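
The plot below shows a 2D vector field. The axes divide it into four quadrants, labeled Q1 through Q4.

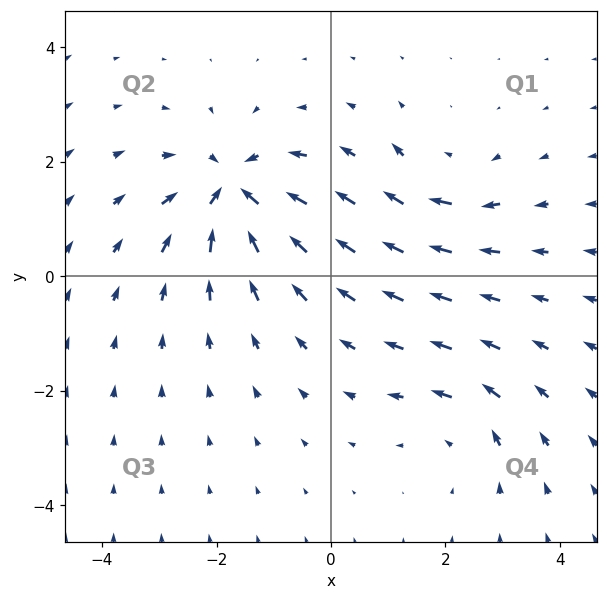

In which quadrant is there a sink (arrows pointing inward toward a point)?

The sink sits at approximately (-1.7, 1.5), which lies in quadrant Q2. The divergence there is about -6, negative as expected for a sink.

Q2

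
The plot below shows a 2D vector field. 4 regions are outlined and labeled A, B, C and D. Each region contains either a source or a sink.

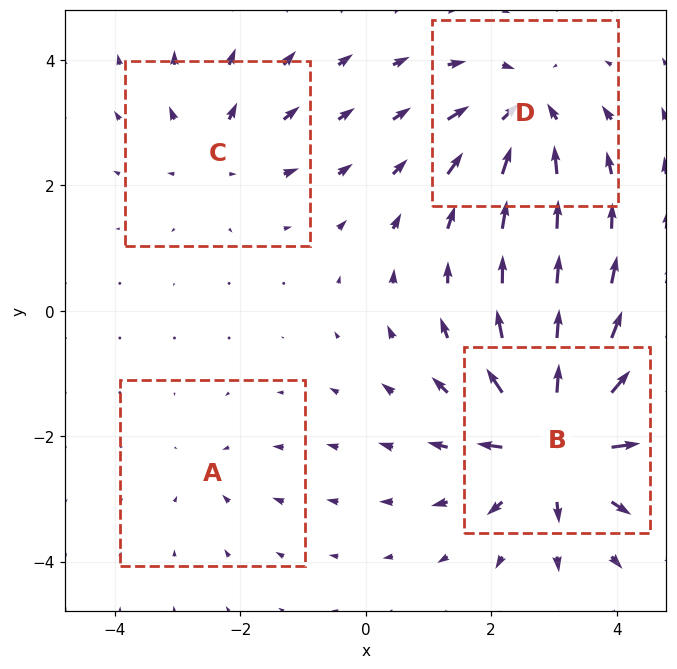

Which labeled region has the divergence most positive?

B

Divergence at each region's feature centre — A: about -2, B: about +8, C: about +3, D: about -5. Region B is most positive.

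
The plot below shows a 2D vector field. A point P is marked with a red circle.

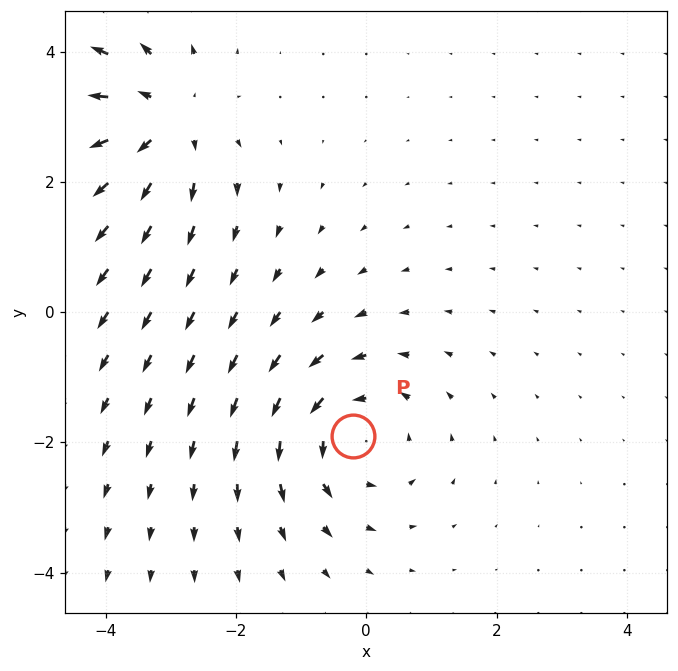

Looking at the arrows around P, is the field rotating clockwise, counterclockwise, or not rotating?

counterclockwise

Near P at (-0.2, -1.9) the arrows circulate counterclockwise. The curl (z-component) there is about +3; positive curl means counterclockwise rotation.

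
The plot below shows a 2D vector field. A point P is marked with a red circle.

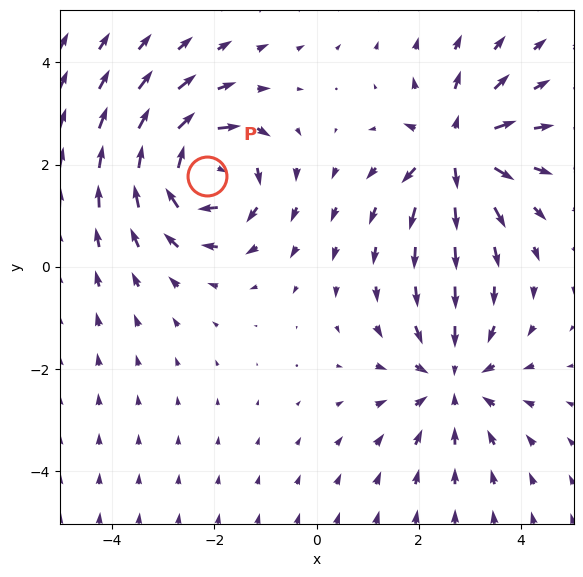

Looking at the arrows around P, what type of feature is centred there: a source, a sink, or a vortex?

At P (-2.1, 1.8) the arrows circulate clockwise. Divergence ≈0, curl about -6 — near-zero divergence with nonzero curl is a vortex.

vortex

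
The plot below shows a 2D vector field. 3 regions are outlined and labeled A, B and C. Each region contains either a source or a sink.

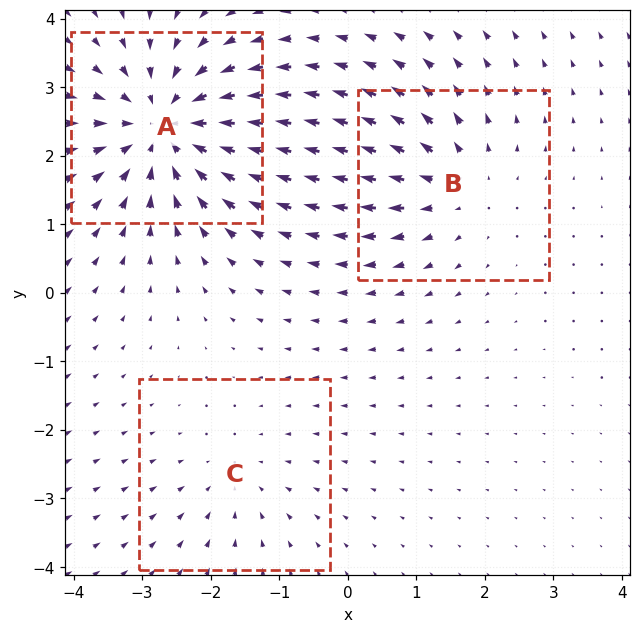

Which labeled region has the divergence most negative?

A

Divergence at each region's feature centre — A: about -5, B: about +3, C: about -2. Region A is most negative.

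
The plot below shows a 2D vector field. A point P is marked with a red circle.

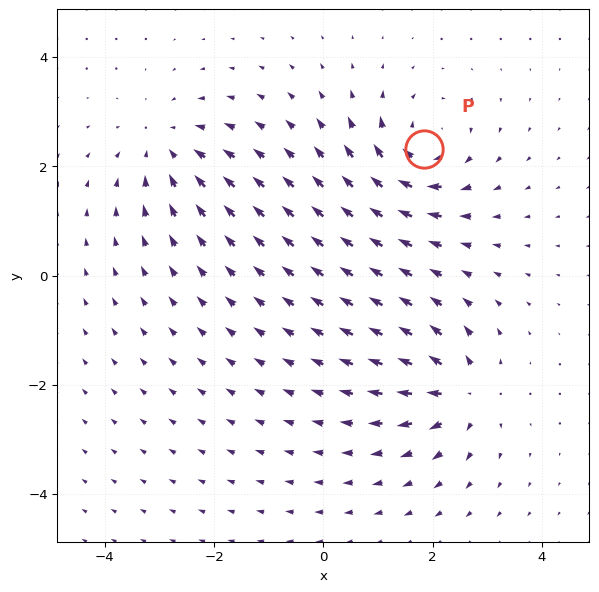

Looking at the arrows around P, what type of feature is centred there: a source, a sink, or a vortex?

vortex

At P (1.9, 2.3) the arrows circulate clockwise. Divergence ≈0, curl about -6 — near-zero divergence with nonzero curl is a vortex.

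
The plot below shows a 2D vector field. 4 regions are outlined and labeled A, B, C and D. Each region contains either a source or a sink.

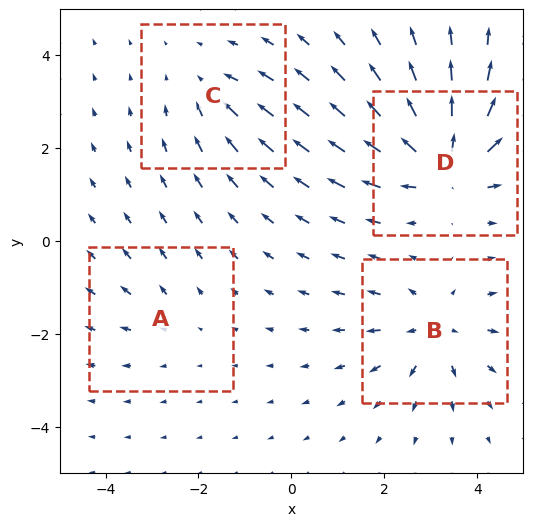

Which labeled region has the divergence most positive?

D

Divergence at each region's feature centre — A: about +2, B: about +5, C: about -3, D: about +7. Region D is most positive.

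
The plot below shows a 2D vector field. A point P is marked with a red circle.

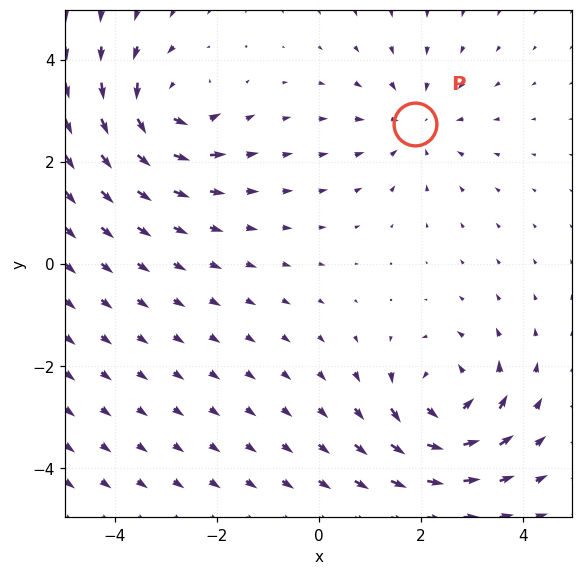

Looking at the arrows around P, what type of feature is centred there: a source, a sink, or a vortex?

At P (1.9, 2.7) the arrows converge inward. Divergence about -3, curl ≈0 — negative divergence with near-zero curl is a sink.

sink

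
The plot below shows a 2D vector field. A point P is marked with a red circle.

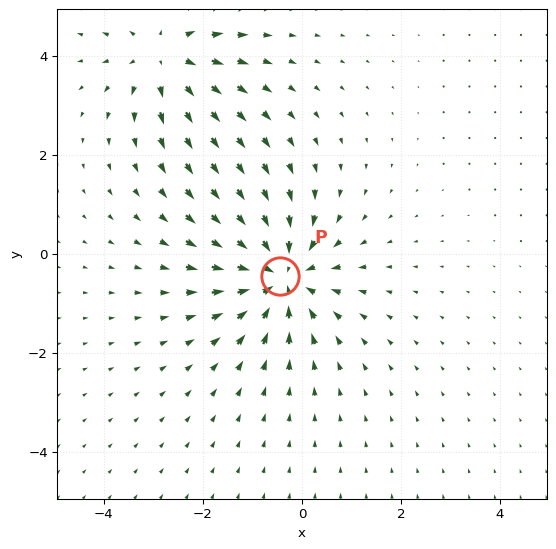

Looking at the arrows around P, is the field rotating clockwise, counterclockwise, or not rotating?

Near P at (-0.4, -0.5) the arrows show no circulation. The curl there is ≈0.

not rotating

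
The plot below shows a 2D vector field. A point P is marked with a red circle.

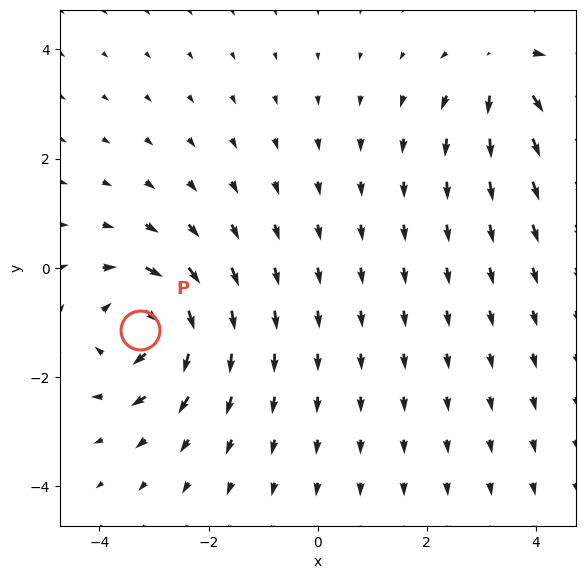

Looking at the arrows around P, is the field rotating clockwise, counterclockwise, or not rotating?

clockwise

Near P at (-3.3, -1.1) the arrows circulate clockwise. The curl (z-component) there is about -6; negative curl means clockwise rotation.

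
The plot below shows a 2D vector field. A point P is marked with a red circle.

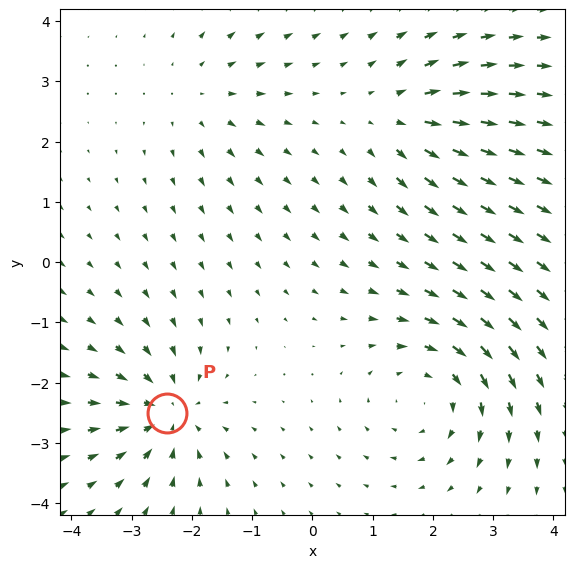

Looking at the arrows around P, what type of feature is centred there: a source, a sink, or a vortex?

At P (-2.4, -2.5) the arrows converge inward. Divergence about -5, curl ≈0 — negative divergence with near-zero curl is a sink.

sink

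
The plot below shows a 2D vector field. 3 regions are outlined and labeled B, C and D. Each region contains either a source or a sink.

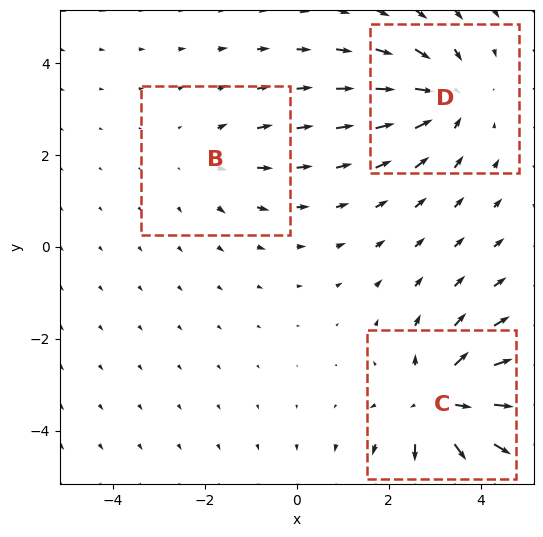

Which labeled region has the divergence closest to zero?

Divergence at each region's feature centre — B: about +2, C: about +4, D: about -3. Region B is closest to zero.

B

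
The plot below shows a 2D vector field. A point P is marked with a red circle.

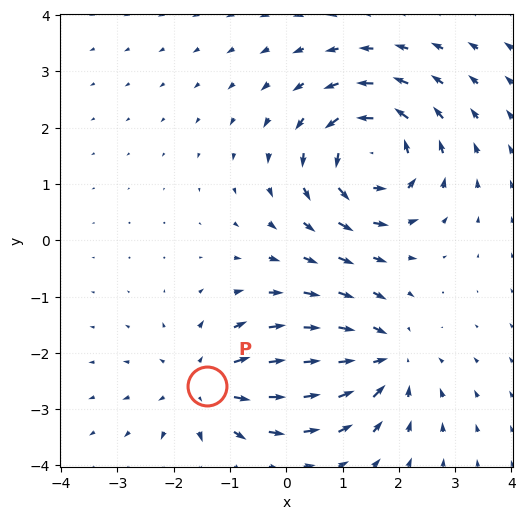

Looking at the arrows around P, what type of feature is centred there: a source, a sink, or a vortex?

source

At P (-1.4, -2.6) the arrows spread outward. Divergence about +3, curl ≈0 — positive divergence with near-zero curl is a source.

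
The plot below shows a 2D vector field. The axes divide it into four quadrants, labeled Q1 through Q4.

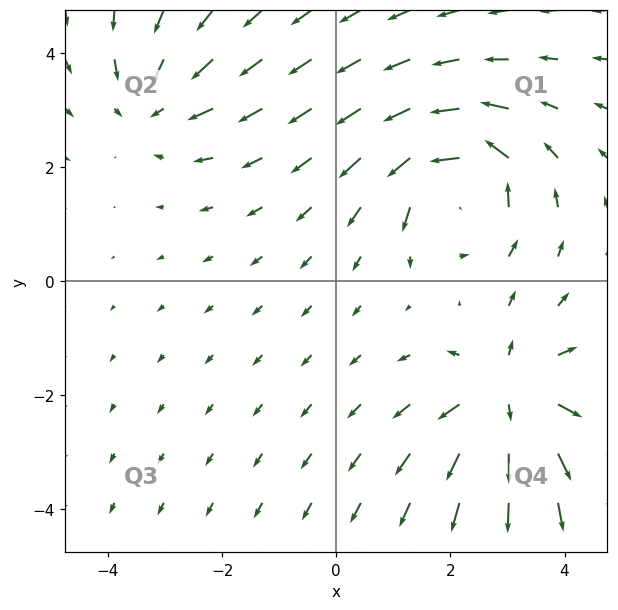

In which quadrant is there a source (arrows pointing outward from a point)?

The source sits at approximately (3.0, -2.0), which lies in quadrant Q4. The divergence there is about +6, positive as expected for a source.

Q4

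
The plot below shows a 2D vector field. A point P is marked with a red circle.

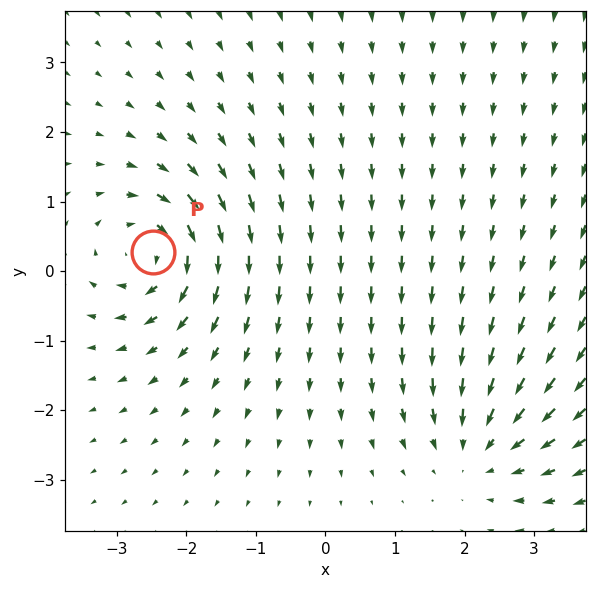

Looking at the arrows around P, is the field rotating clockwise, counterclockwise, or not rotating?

clockwise

Near P at (-2.5, 0.3) the arrows circulate clockwise. The curl (z-component) there is about -4; negative curl means clockwise rotation.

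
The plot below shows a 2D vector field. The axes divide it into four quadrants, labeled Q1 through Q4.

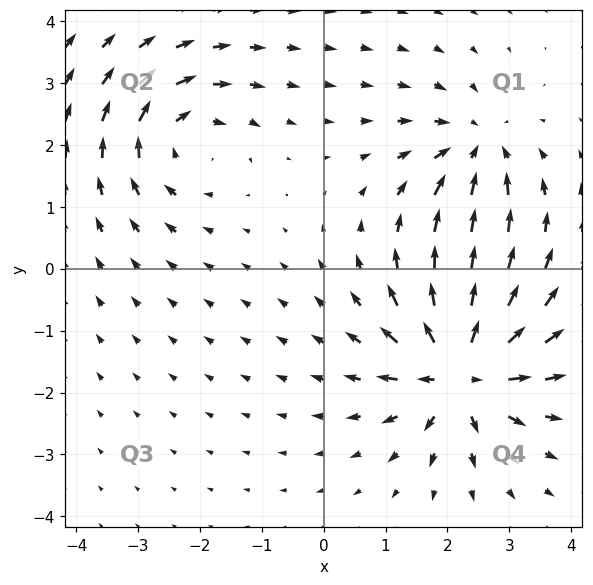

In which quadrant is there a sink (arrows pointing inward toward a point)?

Q1

The sink sits at approximately (2.5, 1.9), which lies in quadrant Q1. The divergence there is about -4, negative as expected for a sink.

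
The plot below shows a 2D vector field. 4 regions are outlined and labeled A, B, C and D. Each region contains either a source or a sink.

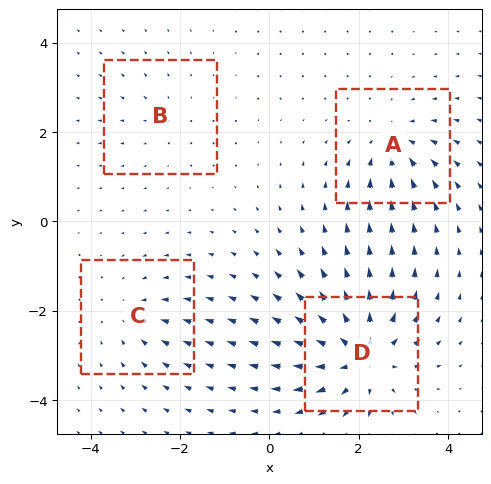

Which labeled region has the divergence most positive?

Divergence at each region's feature centre — A: about -5, B: about +2, C: about -3, D: about +8. Region D is most positive.

D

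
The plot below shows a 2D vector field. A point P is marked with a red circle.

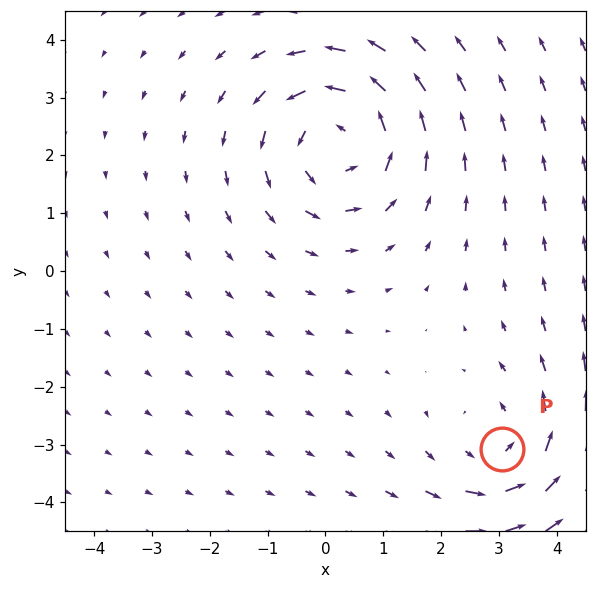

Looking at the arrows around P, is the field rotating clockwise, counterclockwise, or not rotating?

counterclockwise

Near P at (3.1, -3.1) the arrows circulate counterclockwise. The curl (z-component) there is about +3; positive curl means counterclockwise rotation.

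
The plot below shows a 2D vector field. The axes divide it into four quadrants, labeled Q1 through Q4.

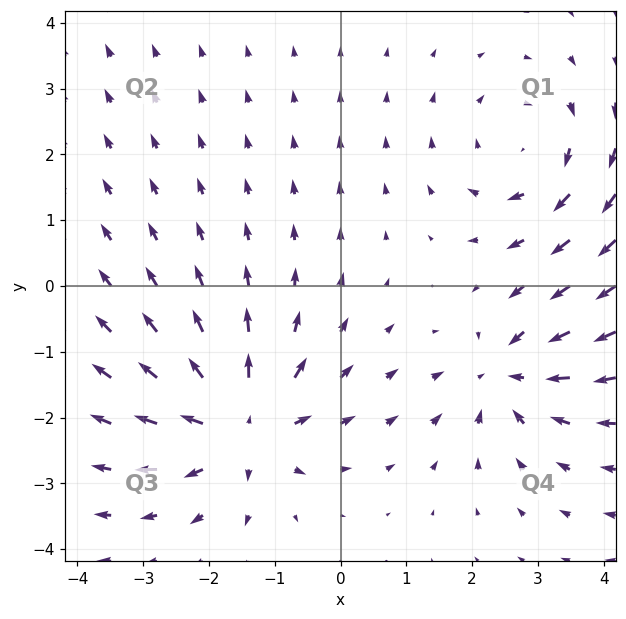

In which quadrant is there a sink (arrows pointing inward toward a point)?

The sink sits at approximately (2.5, -1.3), which lies in quadrant Q4. The divergence there is about -5, negative as expected for a sink.

Q4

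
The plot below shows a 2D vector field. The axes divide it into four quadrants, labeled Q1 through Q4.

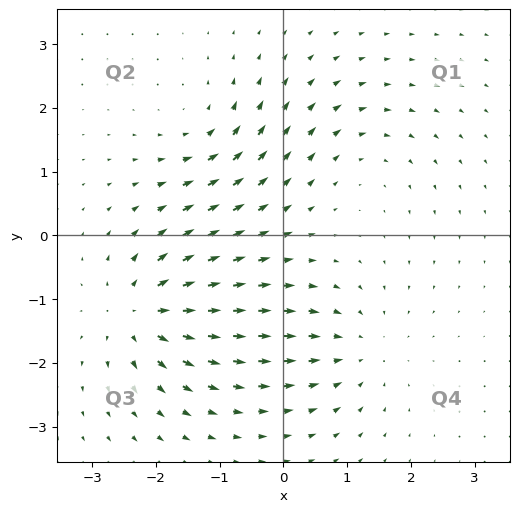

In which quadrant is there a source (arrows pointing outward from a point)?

The source sits at approximately (-2.2, -1.2), which lies in quadrant Q3. The divergence there is about +6, positive as expected for a source.

Q3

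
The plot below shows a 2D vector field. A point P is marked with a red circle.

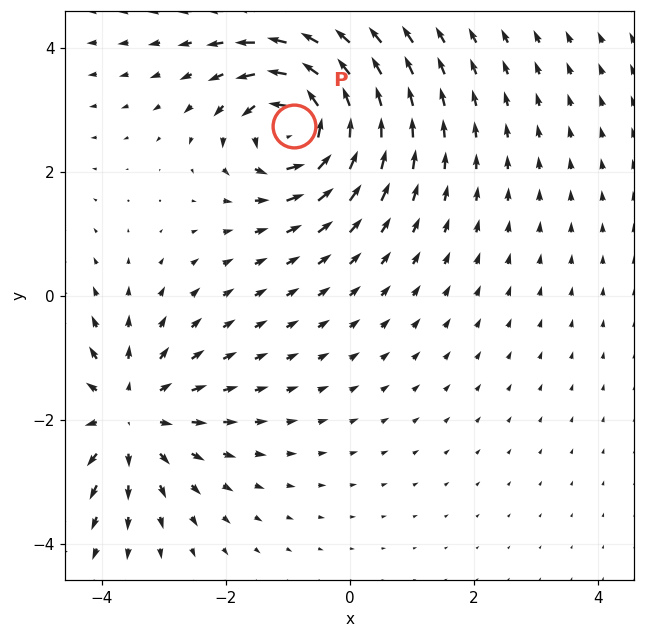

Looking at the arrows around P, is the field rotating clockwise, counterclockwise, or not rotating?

Near P at (-0.9, 2.7) the arrows circulate counterclockwise. The curl (z-component) there is about +4; positive curl means counterclockwise rotation.

counterclockwise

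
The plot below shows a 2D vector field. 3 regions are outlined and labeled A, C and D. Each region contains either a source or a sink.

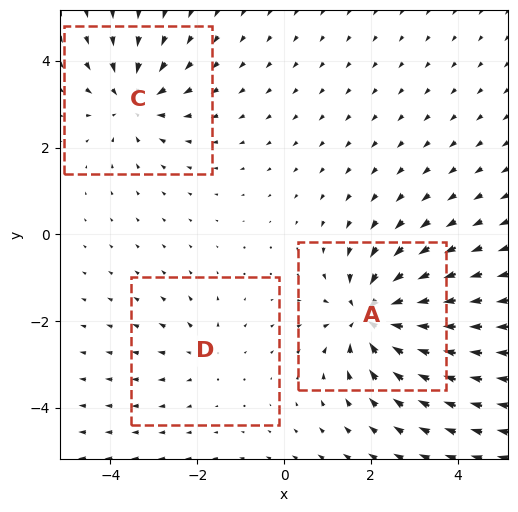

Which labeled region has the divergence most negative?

A

Divergence at each region's feature centre — A: about -5, C: about -4, D: about +2. Region A is most negative.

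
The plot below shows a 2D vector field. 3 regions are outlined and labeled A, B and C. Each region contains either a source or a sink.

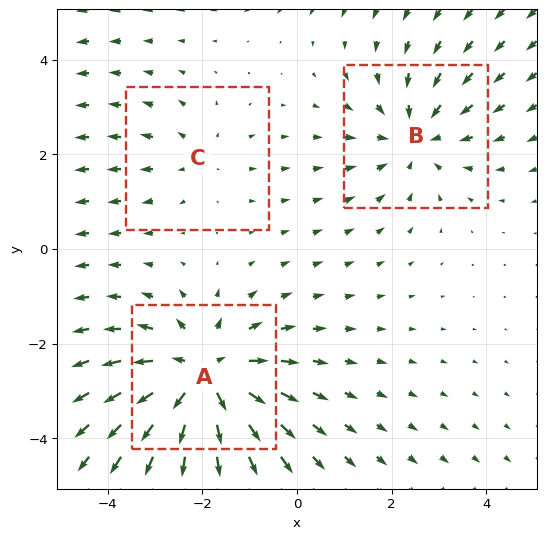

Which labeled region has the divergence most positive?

Divergence at each region's feature centre — A: about +4, B: about -3, C: about +2. Region A is most positive.

A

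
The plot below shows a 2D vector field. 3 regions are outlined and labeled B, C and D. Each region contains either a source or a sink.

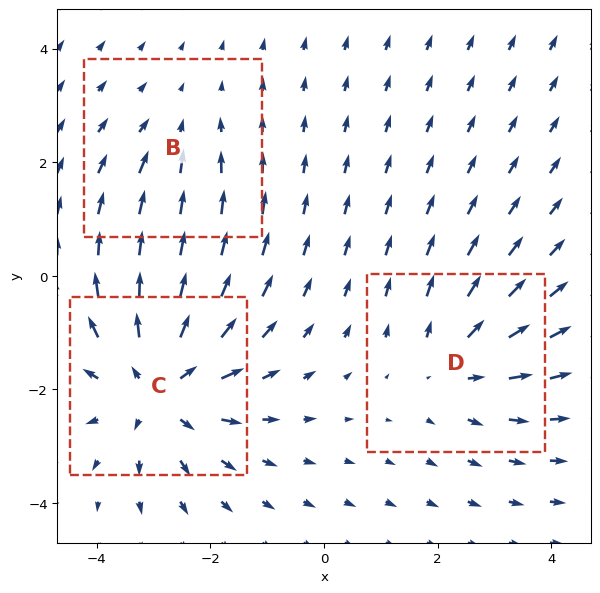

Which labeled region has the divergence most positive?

C

Divergence at each region's feature centre — B: about -2, C: about +4, D: about +3. Region C is most positive.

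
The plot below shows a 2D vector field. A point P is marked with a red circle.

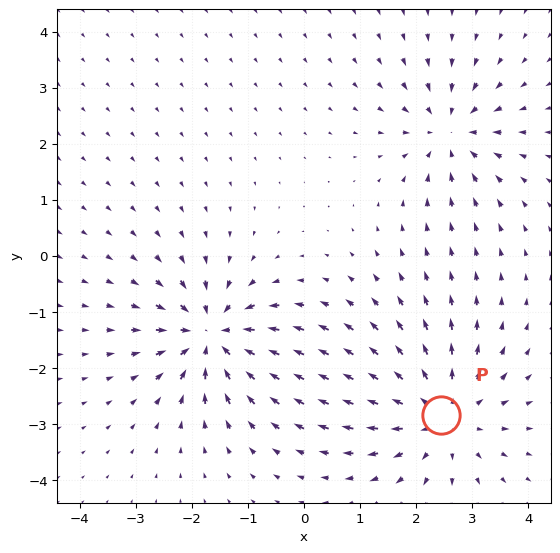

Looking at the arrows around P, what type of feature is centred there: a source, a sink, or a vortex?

At P (2.4, -2.8) the arrows spread outward. Divergence about +4, curl ≈0 — positive divergence with near-zero curl is a source.

source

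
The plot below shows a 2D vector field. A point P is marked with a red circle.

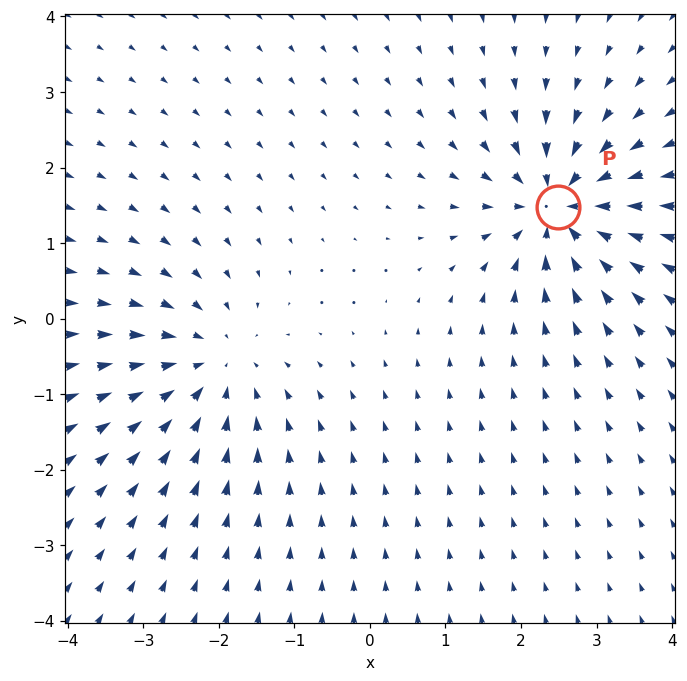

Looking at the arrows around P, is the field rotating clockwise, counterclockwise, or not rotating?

Near P at (2.5, 1.5) the arrows show no circulation. The curl there is ≈0.

not rotating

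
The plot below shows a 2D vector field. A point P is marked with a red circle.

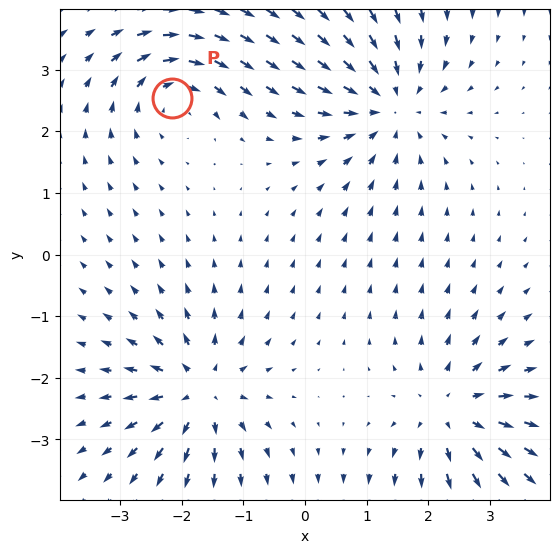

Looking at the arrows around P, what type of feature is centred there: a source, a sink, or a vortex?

vortex

At P (-2.2, 2.5) the arrows circulate clockwise. Divergence ≈0, curl about -5 — near-zero divergence with nonzero curl is a vortex.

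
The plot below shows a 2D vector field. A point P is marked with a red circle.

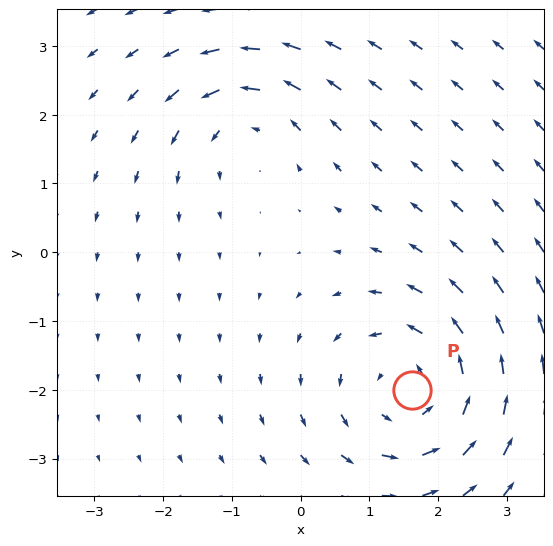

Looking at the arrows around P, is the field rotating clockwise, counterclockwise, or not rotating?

Near P at (1.6, -2.0) the arrows circulate counterclockwise. The curl (z-component) there is about +4; positive curl means counterclockwise rotation.

counterclockwise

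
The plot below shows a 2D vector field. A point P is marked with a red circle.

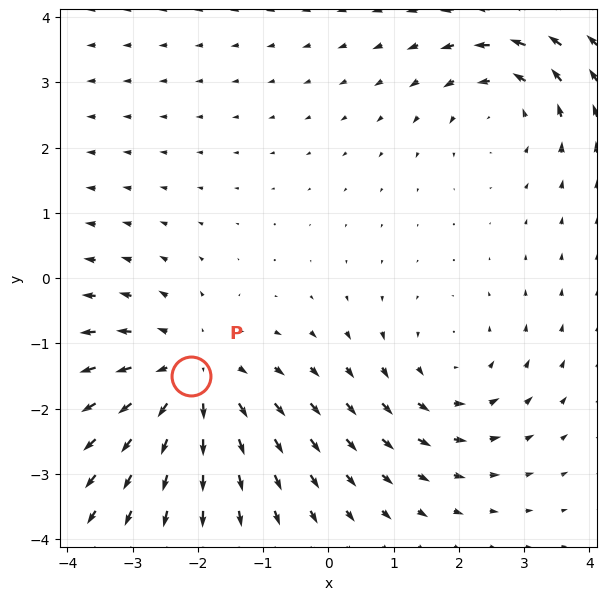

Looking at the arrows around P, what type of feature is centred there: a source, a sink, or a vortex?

source

At P (-2.1, -1.5) the arrows spread outward. Divergence about +4, curl ≈0 — positive divergence with near-zero curl is a source.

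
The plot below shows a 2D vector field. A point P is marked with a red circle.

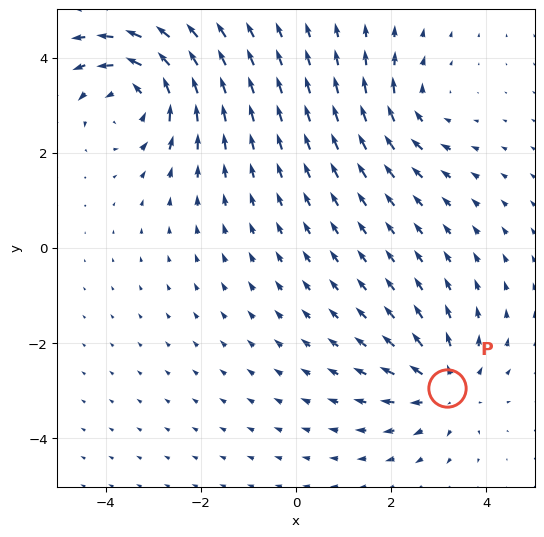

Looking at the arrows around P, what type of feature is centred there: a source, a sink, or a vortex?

At P (3.2, -2.9) the arrows spread outward. Divergence about +4, curl ≈0 — positive divergence with near-zero curl is a source.

source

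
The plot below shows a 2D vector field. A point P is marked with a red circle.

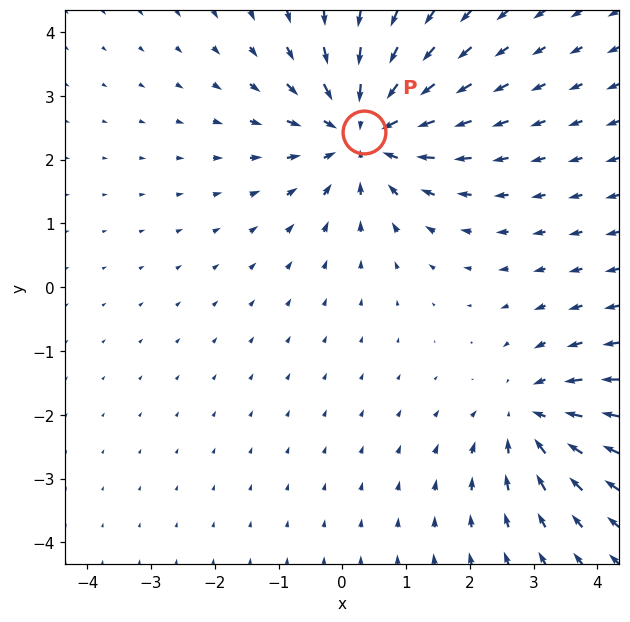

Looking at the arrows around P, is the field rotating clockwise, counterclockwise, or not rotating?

Near P at (0.3, 2.4) the arrows show no circulation. The curl there is ≈0.

not rotating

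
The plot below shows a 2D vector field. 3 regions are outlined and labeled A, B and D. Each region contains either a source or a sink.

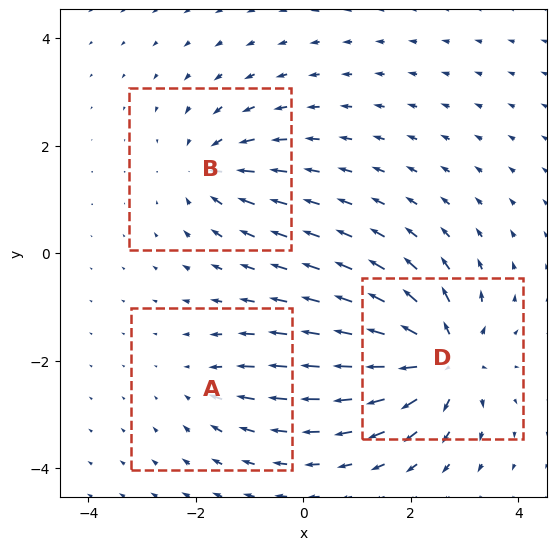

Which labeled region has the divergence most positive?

D

Divergence at each region's feature centre — A: about -2, B: about -4, D: about +6. Region D is most positive.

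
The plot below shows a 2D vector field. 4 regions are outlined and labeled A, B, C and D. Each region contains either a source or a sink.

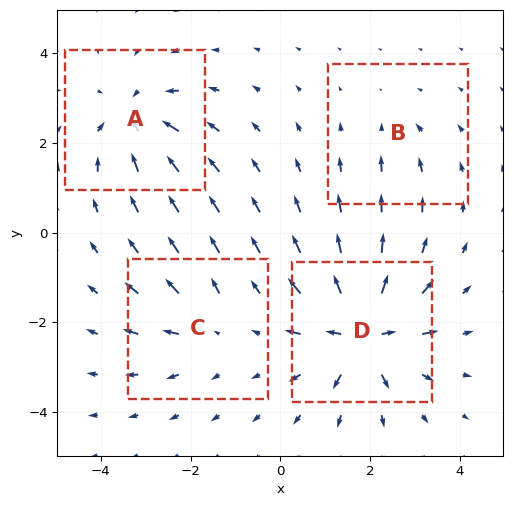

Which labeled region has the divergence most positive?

D

Divergence at each region's feature centre — A: about -6, B: about -2, C: about +4, D: about +8. Region D is most positive.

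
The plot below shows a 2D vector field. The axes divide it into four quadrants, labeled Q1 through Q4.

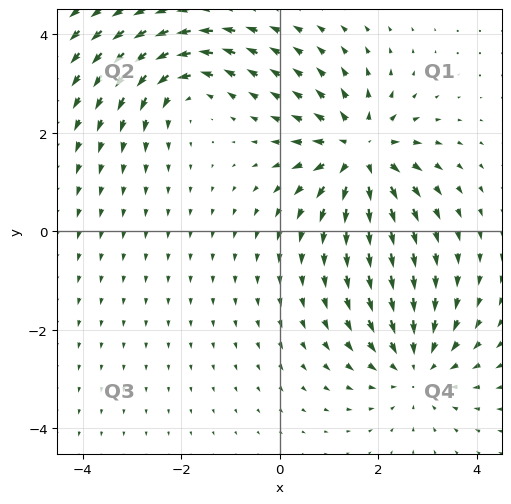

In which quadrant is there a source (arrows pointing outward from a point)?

Q1

The source sits at approximately (1.6, 1.6), which lies in quadrant Q1. The divergence there is about +5, positive as expected for a source.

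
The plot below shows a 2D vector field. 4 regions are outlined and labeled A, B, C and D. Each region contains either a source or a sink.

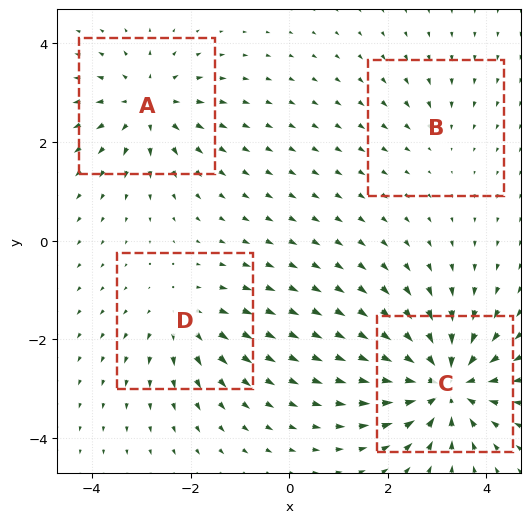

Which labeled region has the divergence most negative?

Divergence at each region's feature centre — A: about +5, B: about -2, C: about -8, D: about +4. Region C is most negative.

C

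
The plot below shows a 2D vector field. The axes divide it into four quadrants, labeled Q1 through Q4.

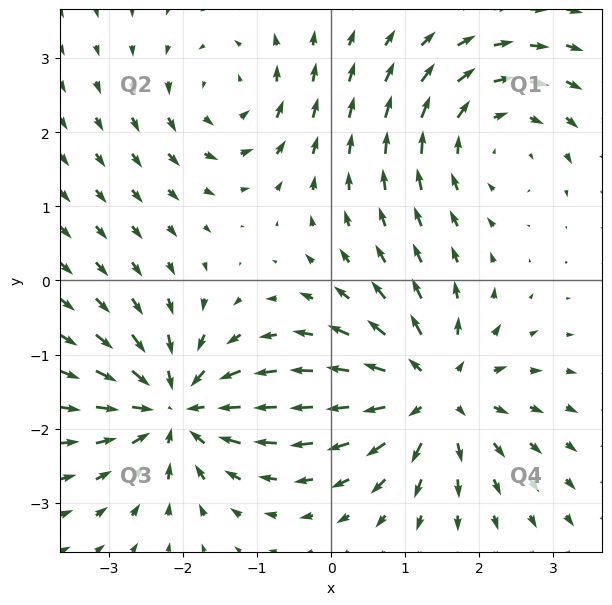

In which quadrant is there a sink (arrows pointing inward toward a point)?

Q3

The sink sits at approximately (-2.1, -1.7), which lies in quadrant Q3. The divergence there is about -6, negative as expected for a sink.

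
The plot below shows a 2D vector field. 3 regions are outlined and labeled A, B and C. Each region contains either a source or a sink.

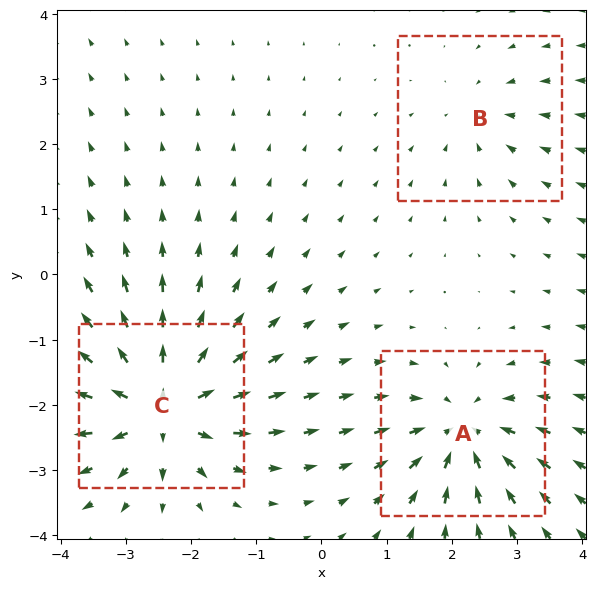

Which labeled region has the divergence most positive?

C

Divergence at each region's feature centre — A: about -4, B: about -2, C: about +6. Region C is most positive.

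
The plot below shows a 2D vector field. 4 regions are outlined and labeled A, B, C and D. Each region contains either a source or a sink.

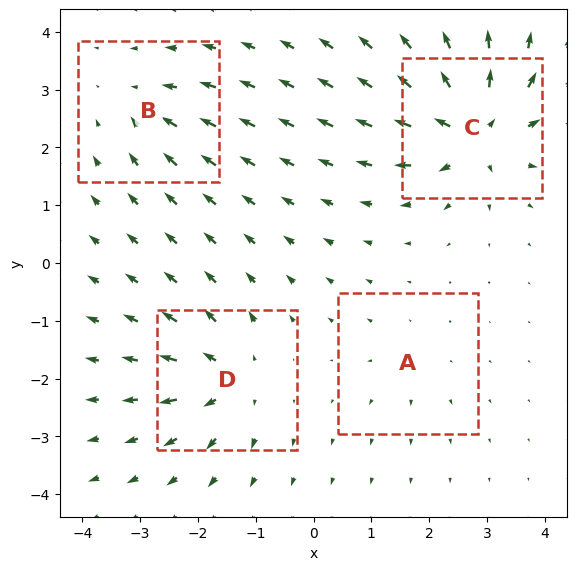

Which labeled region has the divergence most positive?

Divergence at each region's feature centre — A: about +2, B: about -4, C: about +9, D: about +6. Region C is most positive.

C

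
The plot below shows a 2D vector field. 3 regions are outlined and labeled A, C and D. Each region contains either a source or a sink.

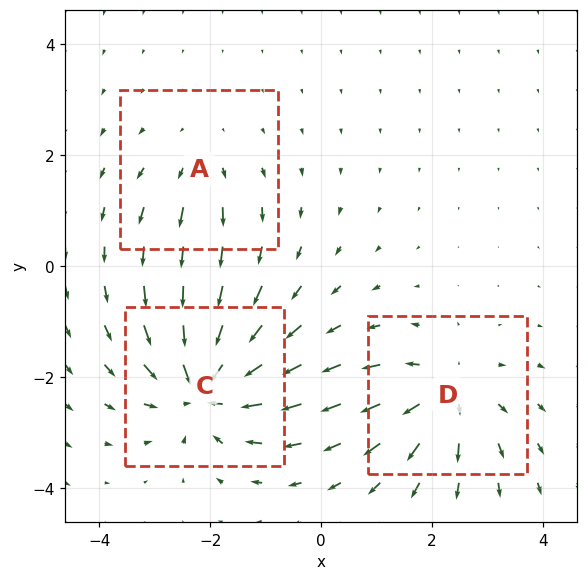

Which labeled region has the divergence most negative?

C

Divergence at each region's feature centre — A: about +2, C: about -5, D: about +4. Region C is most negative.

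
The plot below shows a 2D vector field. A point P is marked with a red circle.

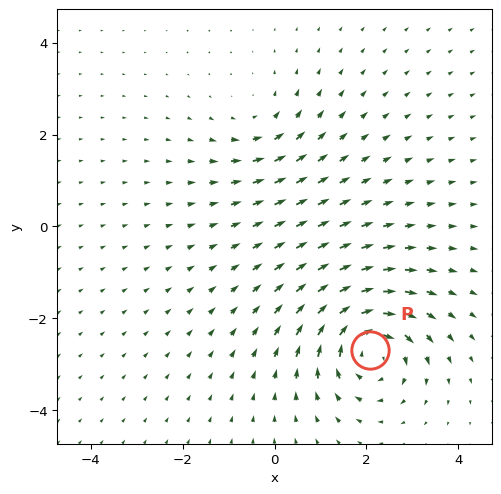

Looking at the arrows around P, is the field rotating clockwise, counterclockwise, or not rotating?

Near P at (2.1, -2.7) the arrows circulate clockwise. The curl (z-component) there is about -5; negative curl means clockwise rotation.

clockwise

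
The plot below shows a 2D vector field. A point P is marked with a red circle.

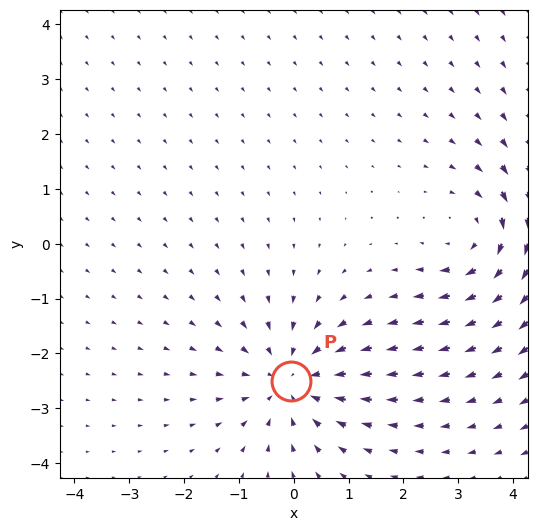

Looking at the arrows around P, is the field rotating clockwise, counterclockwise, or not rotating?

not rotating

Near P at (-0.1, -2.5) the arrows show no circulation. The curl there is ≈0.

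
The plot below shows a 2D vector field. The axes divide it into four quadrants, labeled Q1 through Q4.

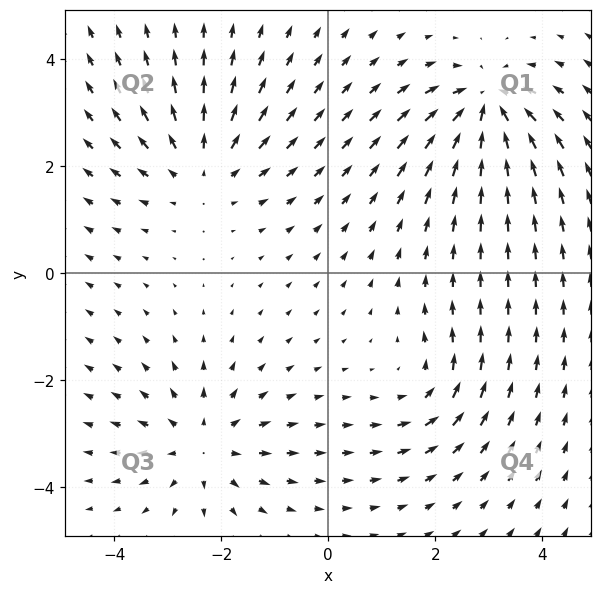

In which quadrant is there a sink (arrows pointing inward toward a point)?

Q1

The sink sits at approximately (3.0, 3.1), which lies in quadrant Q1. The divergence there is about -6, negative as expected for a sink.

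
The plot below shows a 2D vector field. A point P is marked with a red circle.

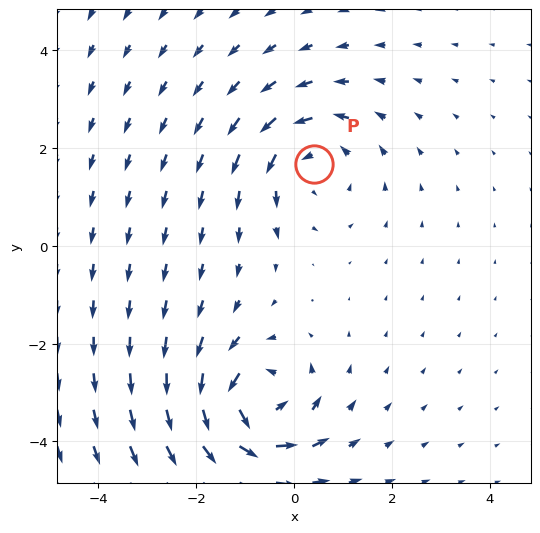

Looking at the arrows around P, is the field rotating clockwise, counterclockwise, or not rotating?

counterclockwise

Near P at (0.4, 1.7) the arrows circulate counterclockwise. The curl (z-component) there is about +3; positive curl means counterclockwise rotation.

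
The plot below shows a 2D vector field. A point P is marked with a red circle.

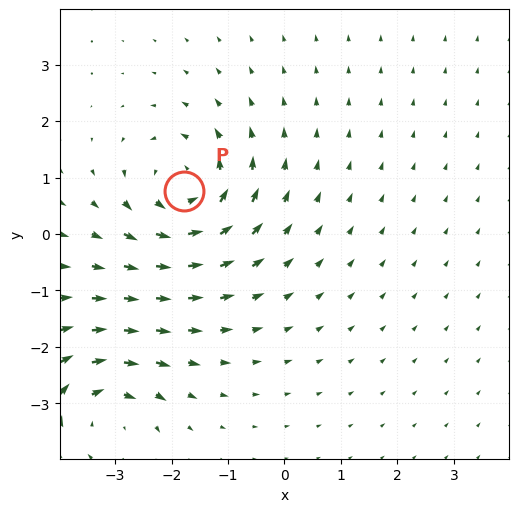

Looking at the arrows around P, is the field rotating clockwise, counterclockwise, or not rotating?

counterclockwise

Near P at (-1.8, 0.8) the arrows circulate counterclockwise. The curl (z-component) there is about +4; positive curl means counterclockwise rotation.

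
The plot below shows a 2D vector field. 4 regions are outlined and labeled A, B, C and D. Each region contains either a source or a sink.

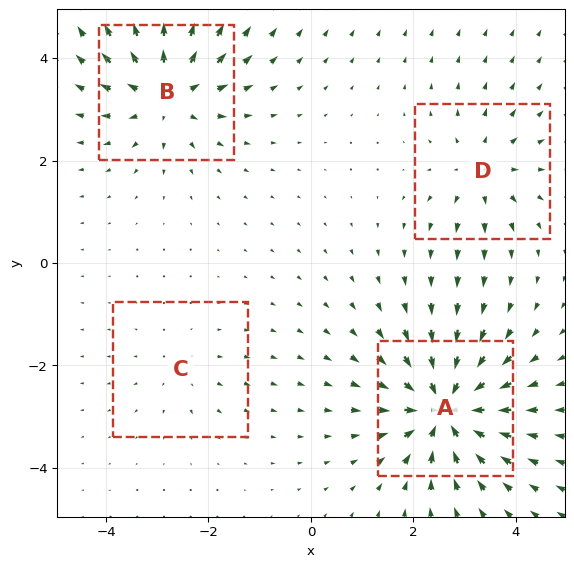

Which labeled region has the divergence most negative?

A

Divergence at each region's feature centre — A: about -8, B: about +6, C: about +2, D: about +4. Region A is most negative.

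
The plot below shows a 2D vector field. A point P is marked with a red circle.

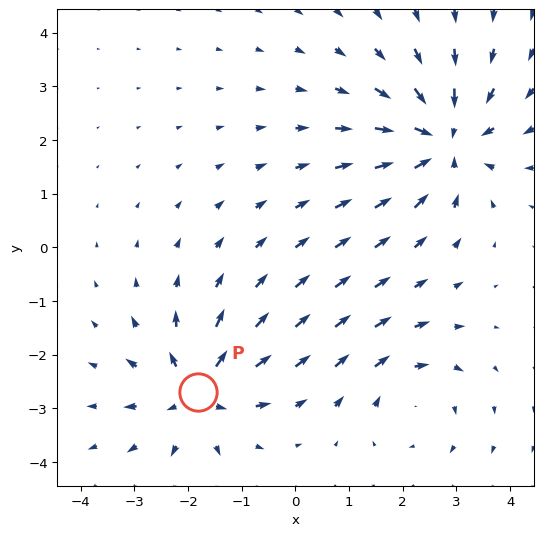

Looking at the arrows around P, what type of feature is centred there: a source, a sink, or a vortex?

source

At P (-1.8, -2.7) the arrows spread outward. Divergence about +5, curl ≈0 — positive divergence with near-zero curl is a source.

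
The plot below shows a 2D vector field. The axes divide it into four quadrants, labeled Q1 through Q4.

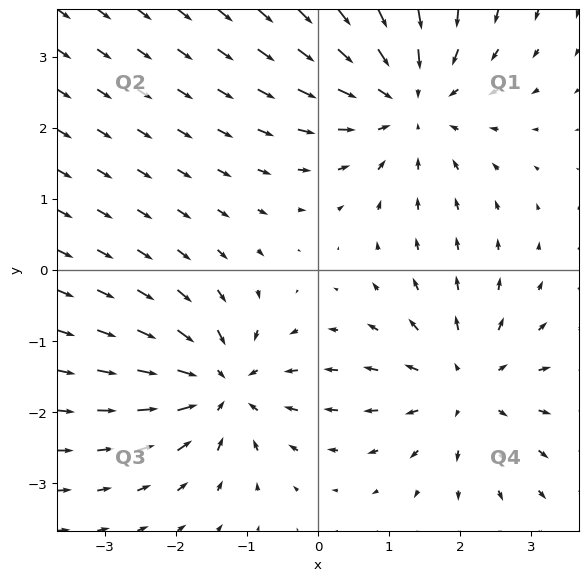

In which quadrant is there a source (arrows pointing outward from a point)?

The source sits at approximately (2.1, -1.6), which lies in quadrant Q4. The divergence there is about +4, positive as expected for a source.

Q4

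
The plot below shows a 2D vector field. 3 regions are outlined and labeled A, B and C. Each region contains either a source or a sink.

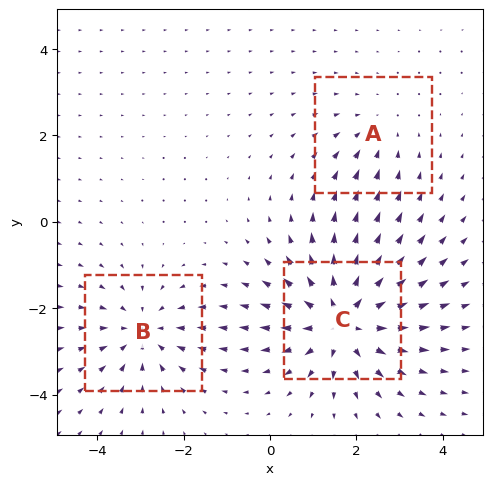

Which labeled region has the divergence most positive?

Divergence at each region's feature centre — A: about -2, B: about -3, C: about +5. Region C is most positive.

C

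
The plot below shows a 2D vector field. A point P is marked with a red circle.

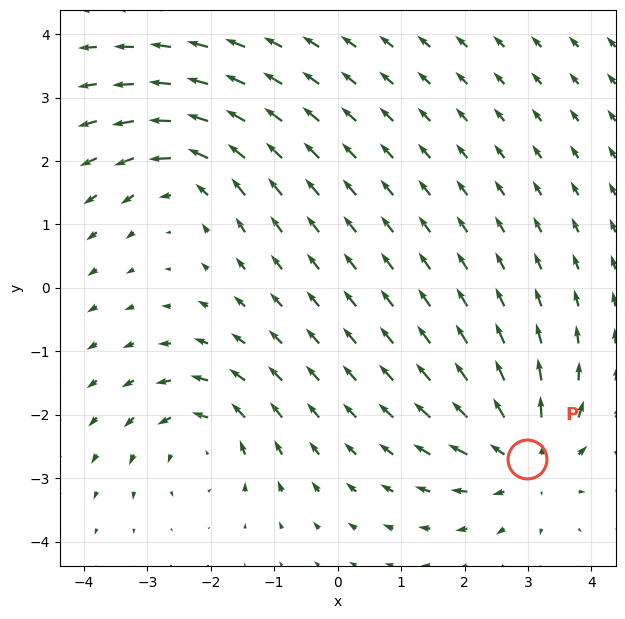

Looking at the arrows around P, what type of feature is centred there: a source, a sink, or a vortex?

At P (3.0, -2.7) the arrows spread outward. Divergence about +5, curl ≈0 — positive divergence with near-zero curl is a source.

source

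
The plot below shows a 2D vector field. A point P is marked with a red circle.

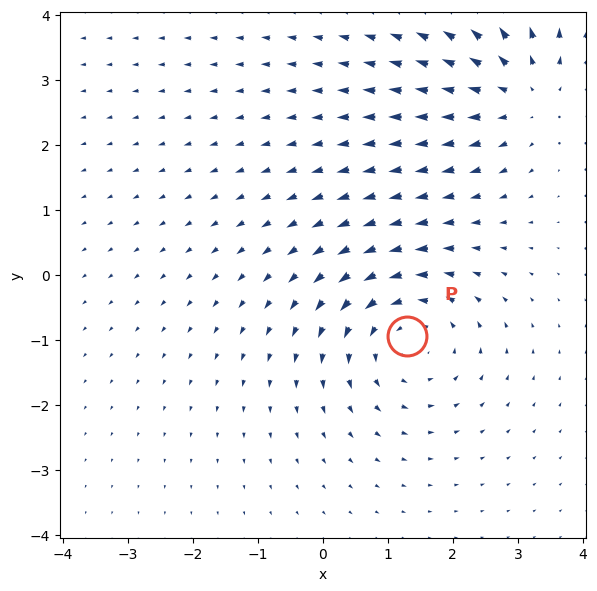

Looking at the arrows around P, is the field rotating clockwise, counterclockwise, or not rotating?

Near P at (1.3, -0.9) the arrows circulate counterclockwise. The curl (z-component) there is about +4; positive curl means counterclockwise rotation.

counterclockwise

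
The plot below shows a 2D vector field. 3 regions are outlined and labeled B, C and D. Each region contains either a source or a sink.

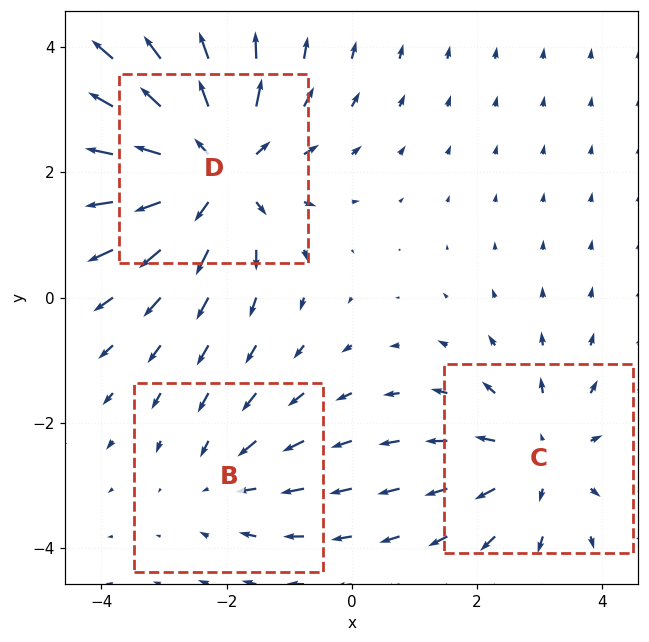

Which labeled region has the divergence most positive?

Divergence at each region's feature centre — B: about -2, C: about +3, D: about +4. Region D is most positive.

D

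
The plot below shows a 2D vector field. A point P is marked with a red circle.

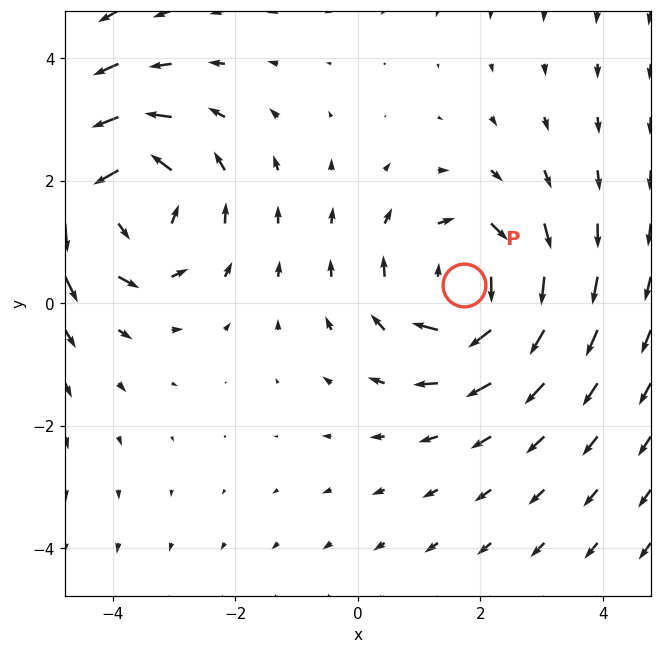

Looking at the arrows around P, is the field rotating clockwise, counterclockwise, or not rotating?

clockwise

Near P at (1.7, 0.3) the arrows circulate clockwise. The curl (z-component) there is about -3; negative curl means clockwise rotation.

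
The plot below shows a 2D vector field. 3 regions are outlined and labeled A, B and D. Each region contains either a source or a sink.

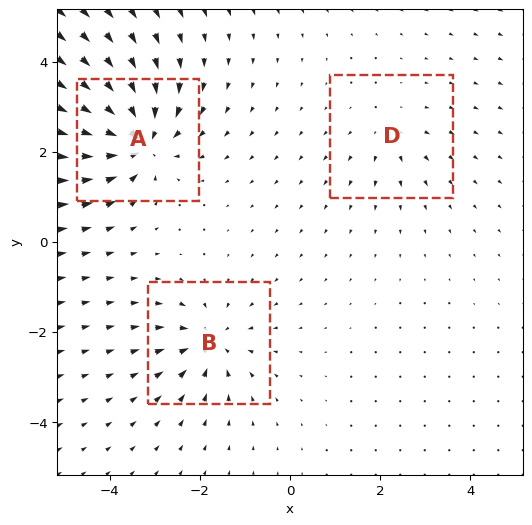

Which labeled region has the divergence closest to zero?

D

Divergence at each region's feature centre — A: about -6, B: about -4, D: about +2. Region D is closest to zero.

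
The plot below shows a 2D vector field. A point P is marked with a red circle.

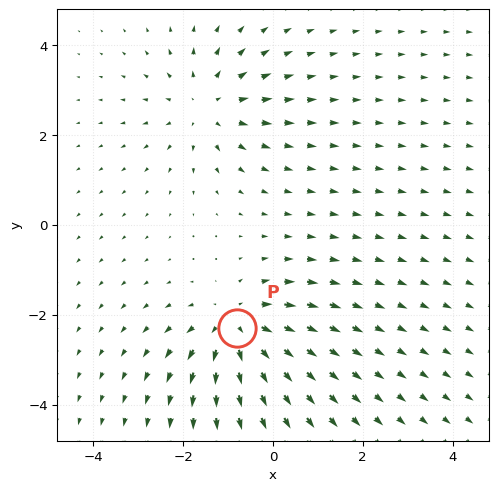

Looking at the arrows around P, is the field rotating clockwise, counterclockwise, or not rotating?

Near P at (-0.8, -2.3) the arrows show no circulation. The curl there is ≈0.

not rotating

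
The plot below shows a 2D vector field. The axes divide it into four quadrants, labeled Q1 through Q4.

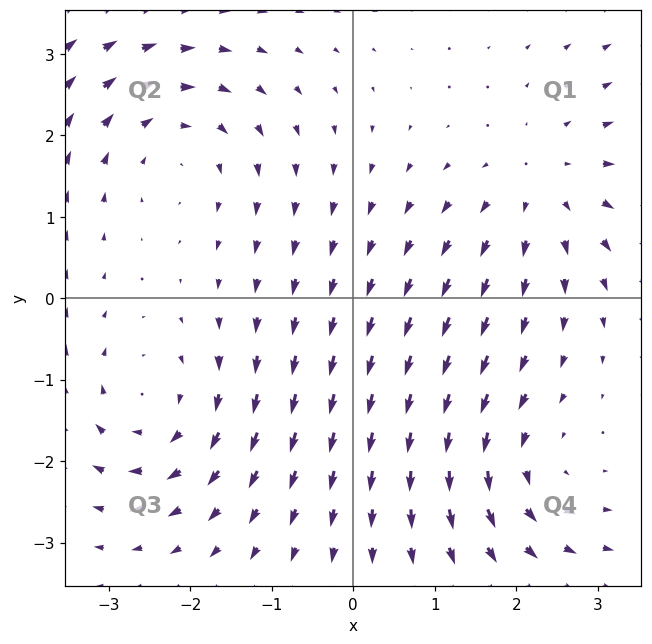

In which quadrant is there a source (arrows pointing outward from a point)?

The source sits at approximately (2.3, 1.4), which lies in quadrant Q1. The divergence there is about +4, positive as expected for a source.

Q1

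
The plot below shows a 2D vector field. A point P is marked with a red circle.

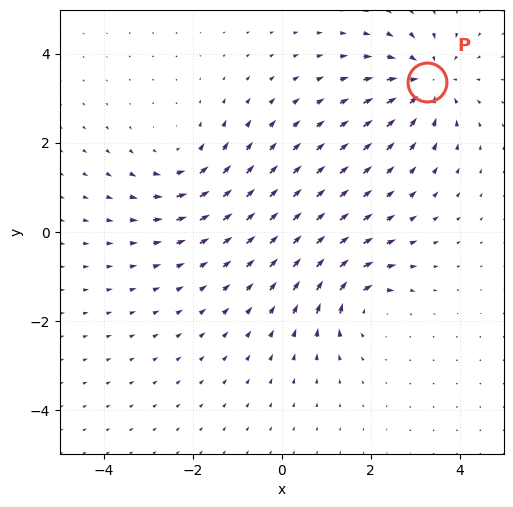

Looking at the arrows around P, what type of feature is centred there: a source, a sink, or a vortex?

At P (3.3, 3.4) the arrows converge inward. Divergence about -4, curl ≈0 — negative divergence with near-zero curl is a sink.

sink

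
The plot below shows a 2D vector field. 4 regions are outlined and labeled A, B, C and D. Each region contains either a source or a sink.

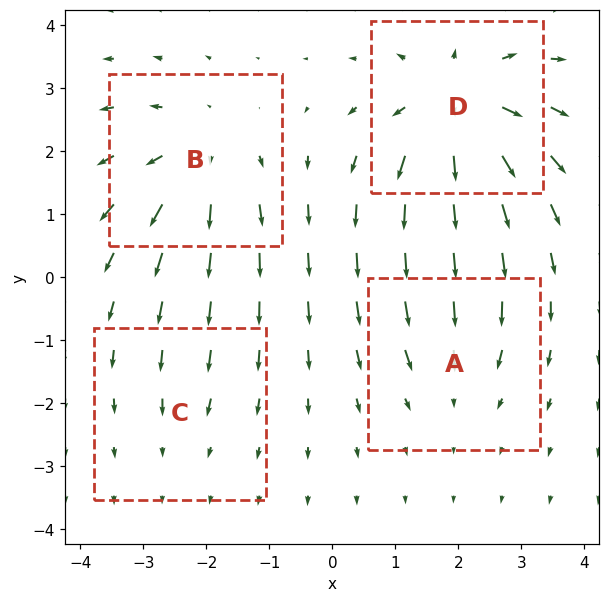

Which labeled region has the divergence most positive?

Divergence at each region's feature centre — A: about -3, B: about +5, C: about -2, D: about +7. Region D is most positive.

D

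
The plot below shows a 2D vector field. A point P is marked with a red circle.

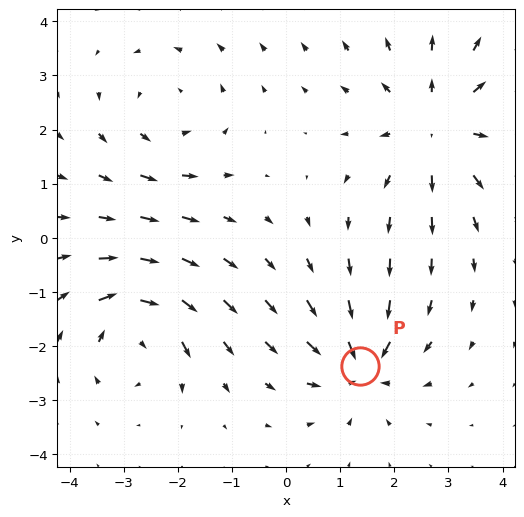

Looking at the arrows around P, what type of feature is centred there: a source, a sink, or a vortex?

sink

At P (1.4, -2.4) the arrows converge inward. Divergence about -5, curl ≈0 — negative divergence with near-zero curl is a sink.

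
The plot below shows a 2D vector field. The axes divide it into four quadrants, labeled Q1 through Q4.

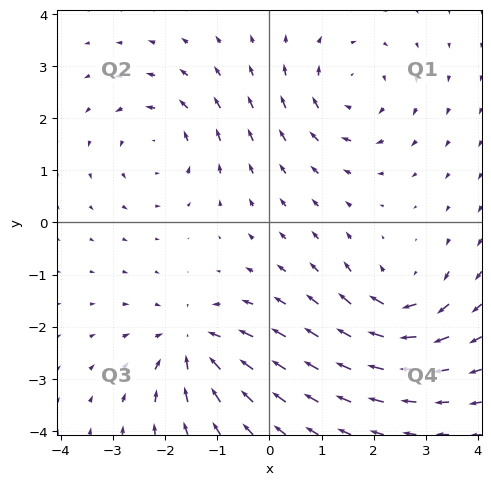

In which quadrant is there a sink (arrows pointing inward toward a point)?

The sink sits at approximately (-1.5, -2.3), which lies in quadrant Q3. The divergence there is about -6, negative as expected for a sink.

Q3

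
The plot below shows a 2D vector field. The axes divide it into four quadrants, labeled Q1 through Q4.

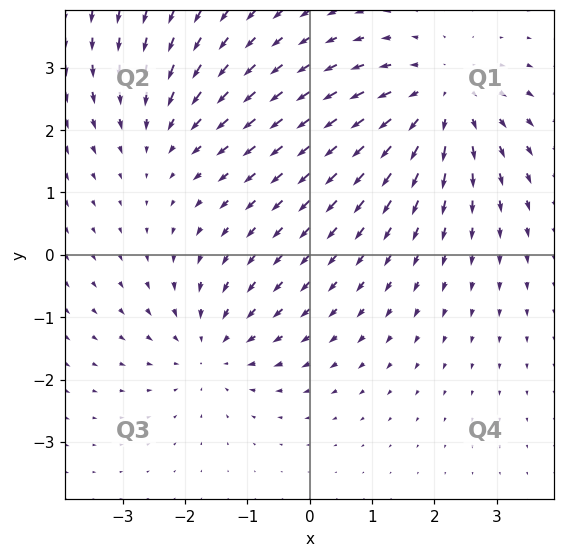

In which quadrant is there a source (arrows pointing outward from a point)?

The source sits at approximately (2.1, 2.5), which lies in quadrant Q1. The divergence there is about +3, positive as expected for a source.

Q1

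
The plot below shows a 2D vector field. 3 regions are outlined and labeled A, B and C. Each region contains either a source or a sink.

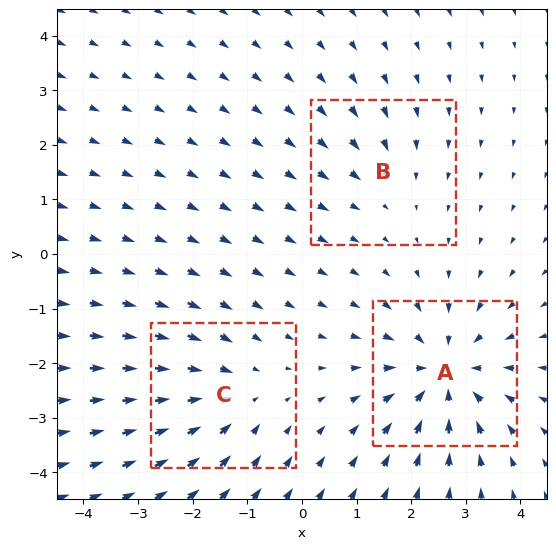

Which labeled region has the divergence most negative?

A

Divergence at each region's feature centre — A: about -5, B: about -2, C: about -3. Region A is most negative.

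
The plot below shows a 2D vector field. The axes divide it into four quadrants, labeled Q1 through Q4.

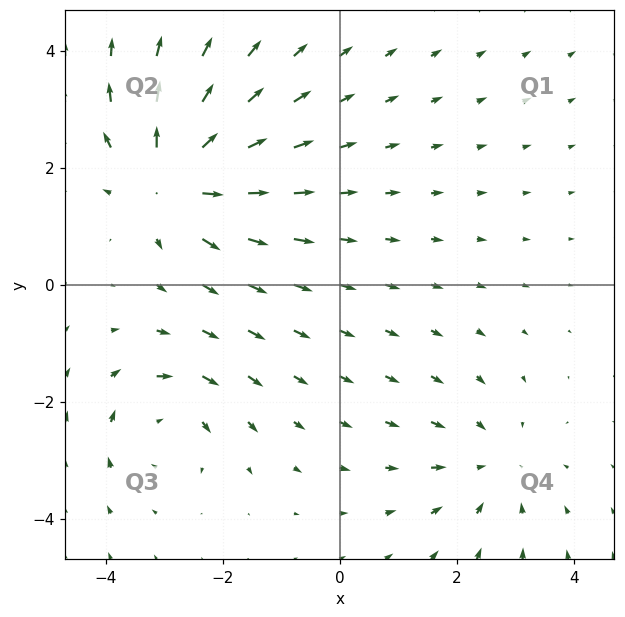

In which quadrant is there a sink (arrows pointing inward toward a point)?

The sink sits at approximately (2.6, -3.1), which lies in quadrant Q4. The divergence there is about -3, negative as expected for a sink.

Q4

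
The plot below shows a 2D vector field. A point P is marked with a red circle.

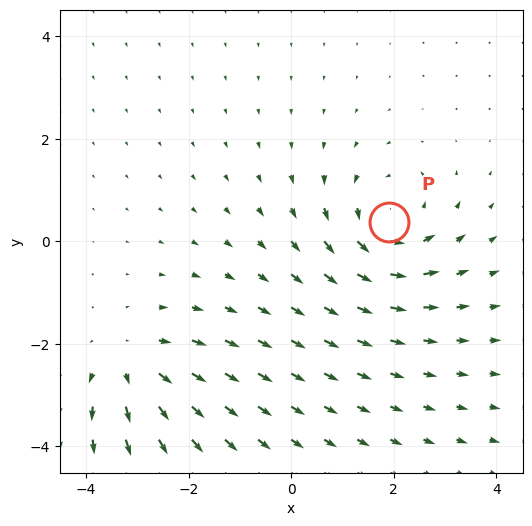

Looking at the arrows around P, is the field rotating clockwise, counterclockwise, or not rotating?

Near P at (1.9, 0.4) the arrows circulate counterclockwise. The curl (z-component) there is about +4; positive curl means counterclockwise rotation.

counterclockwise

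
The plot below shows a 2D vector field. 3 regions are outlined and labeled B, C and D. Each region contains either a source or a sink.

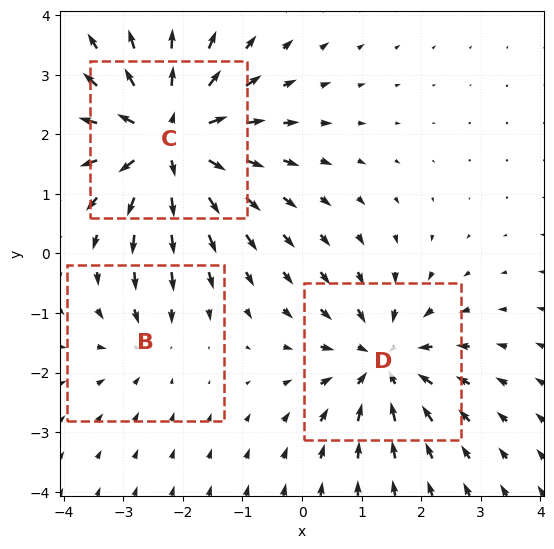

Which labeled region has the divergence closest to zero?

B

Divergence at each region's feature centre — B: about -2, C: about +5, D: about -4. Region B is closest to zero.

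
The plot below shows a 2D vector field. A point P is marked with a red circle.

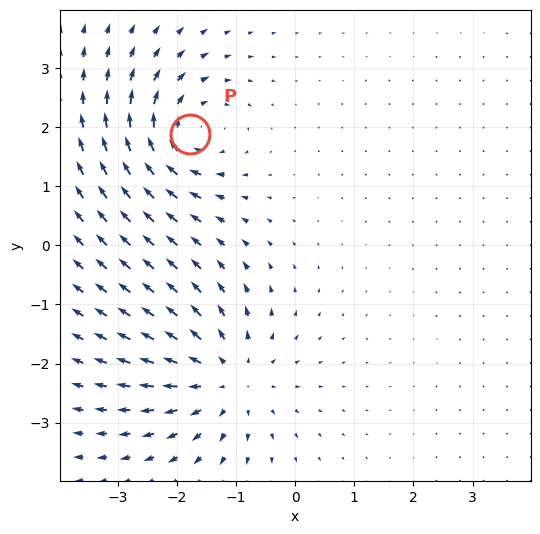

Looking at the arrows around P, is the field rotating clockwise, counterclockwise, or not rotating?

Near P at (-1.8, 1.9) the arrows circulate clockwise. The curl (z-component) there is about -4; negative curl means clockwise rotation.

clockwise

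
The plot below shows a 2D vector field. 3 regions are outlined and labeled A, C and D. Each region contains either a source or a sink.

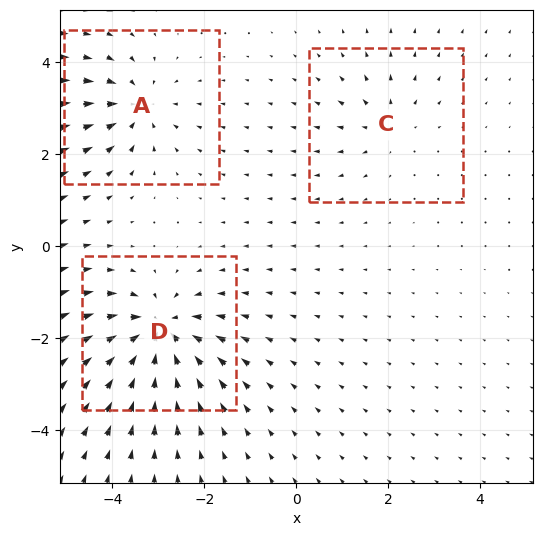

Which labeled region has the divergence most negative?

D

Divergence at each region's feature centre — A: about -4, C: about +2, D: about -5. Region D is most negative.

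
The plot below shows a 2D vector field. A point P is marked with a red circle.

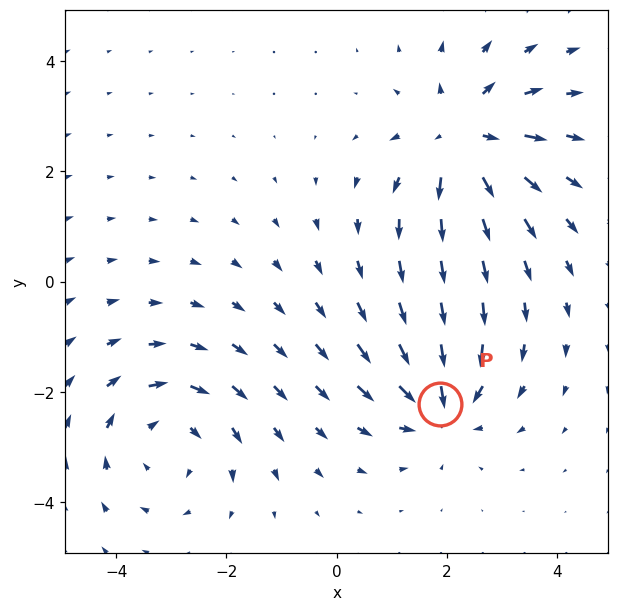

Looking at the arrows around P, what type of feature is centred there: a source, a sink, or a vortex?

sink

At P (1.9, -2.2) the arrows converge inward. Divergence about -5, curl ≈0 — negative divergence with near-zero curl is a sink.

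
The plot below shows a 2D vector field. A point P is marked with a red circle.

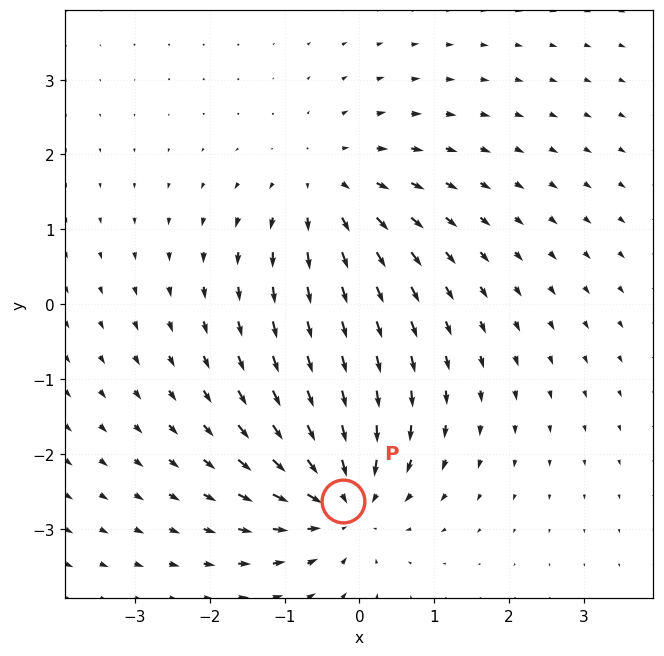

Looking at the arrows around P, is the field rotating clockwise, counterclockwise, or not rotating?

not rotating

Near P at (-0.2, -2.6) the arrows show no circulation. The curl there is ≈0.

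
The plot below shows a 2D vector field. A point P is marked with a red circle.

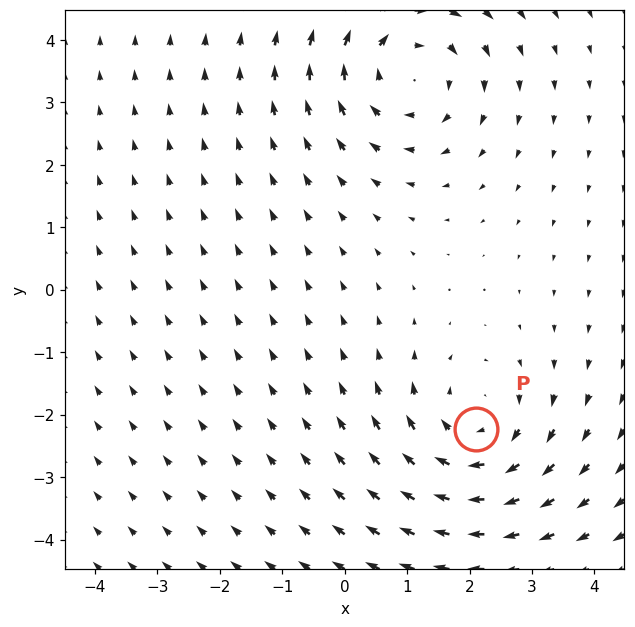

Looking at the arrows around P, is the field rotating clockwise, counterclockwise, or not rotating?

clockwise

Near P at (2.1, -2.2) the arrows circulate clockwise. The curl (z-component) there is about -4; negative curl means clockwise rotation.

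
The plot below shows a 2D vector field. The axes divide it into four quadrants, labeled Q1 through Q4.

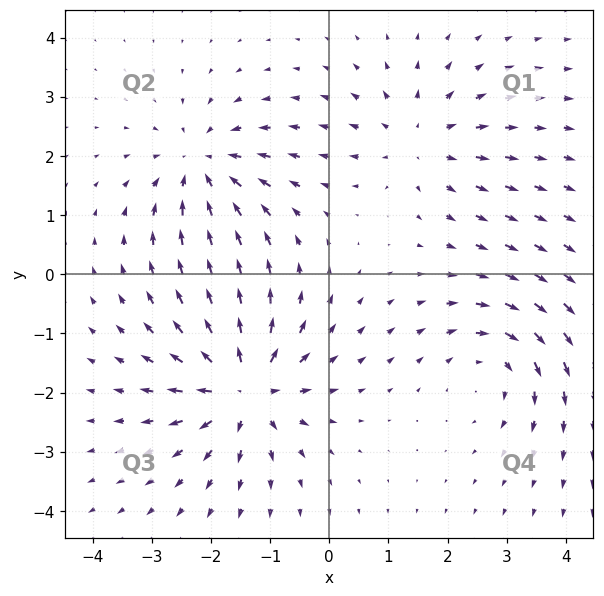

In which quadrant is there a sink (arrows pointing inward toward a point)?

The sink sits at approximately (-2.1, 1.8), which lies in quadrant Q2. The divergence there is about -4, negative as expected for a sink.

Q2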